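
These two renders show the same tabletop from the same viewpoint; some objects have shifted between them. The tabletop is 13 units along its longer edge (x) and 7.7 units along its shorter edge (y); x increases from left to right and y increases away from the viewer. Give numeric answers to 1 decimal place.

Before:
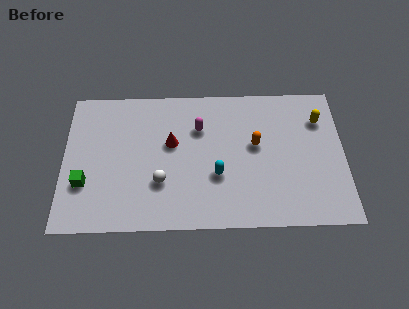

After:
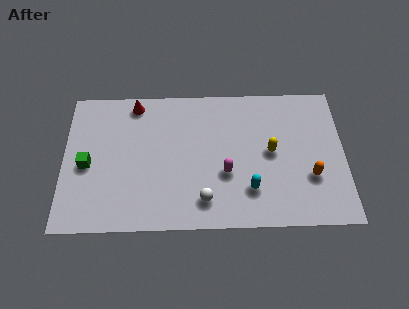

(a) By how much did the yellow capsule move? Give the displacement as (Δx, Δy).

(-2.3, -1.7)

The yellow capsule was at about (11.9, 5.7) and moved to about (9.6, 4.0).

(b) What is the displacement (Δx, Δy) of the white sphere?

(2.0, -1.0)

From the two frames, the white sphere sits at roughly (4.5, 2.5) before and (6.5, 1.5) after.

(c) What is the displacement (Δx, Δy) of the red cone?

(-1.7, 2.2)

From the two frames, the red cone sits at roughly (5.0, 4.6) before and (3.3, 6.8) after.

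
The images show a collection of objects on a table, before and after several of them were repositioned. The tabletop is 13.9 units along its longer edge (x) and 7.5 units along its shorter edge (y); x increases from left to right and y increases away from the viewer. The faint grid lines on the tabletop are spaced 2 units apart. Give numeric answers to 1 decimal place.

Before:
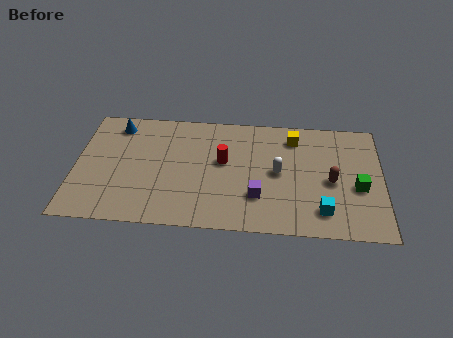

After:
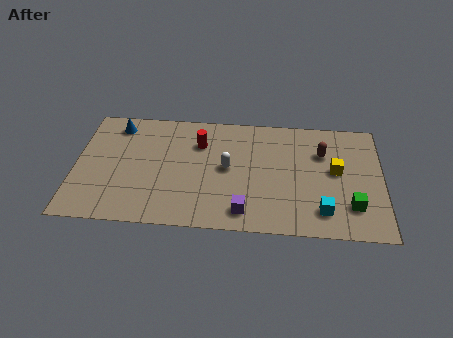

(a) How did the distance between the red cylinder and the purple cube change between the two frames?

+2.1

Before: roughly 2.6 units apart; after: 4.7. That's 2.1 units further apart.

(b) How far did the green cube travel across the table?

1.2

The green cube moved from about (12.8, 3.1) to (12.5, 1.9), a distance of √(0.3² + 1.2²) ≈ 1.2.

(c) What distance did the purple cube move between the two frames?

1.2

The purple cube was near (8.3, 2.2) before and (7.7, 1.2) after, so it travelled √(0.6² + 1.0²) ≈ 1.2 units.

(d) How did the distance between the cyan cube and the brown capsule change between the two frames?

+1.8

The distance was about 1.9 in the first image and 3.7 in the second, so they moved 1.8 units further apart.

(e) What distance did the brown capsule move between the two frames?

1.8

From (11.6, 3.4) to (11.2, 5.2), the brown capsule covered √(0.4² + 1.8²) ≈ 1.8 units.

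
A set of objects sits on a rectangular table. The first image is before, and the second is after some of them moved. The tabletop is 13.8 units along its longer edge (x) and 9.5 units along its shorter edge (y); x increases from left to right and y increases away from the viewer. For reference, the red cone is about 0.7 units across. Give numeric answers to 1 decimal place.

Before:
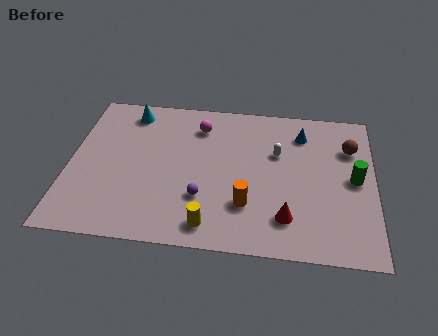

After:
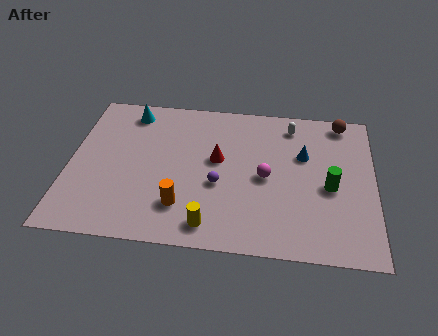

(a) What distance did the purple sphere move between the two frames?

1.1

From (6.1, 2.9) to (6.8, 3.8), the purple sphere covered √(0.7² + 0.9²) ≈ 1.1 units.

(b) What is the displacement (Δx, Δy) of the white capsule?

(0.6, 1.9)

The white capsule was at about (9.4, 6.1) and moved to about (10.0, 8.0).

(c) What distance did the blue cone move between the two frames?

1.4

From (10.5, 7.5) to (10.6, 6.1), the blue cone covered √(0.1² + 1.4²) ≈ 1.4 units.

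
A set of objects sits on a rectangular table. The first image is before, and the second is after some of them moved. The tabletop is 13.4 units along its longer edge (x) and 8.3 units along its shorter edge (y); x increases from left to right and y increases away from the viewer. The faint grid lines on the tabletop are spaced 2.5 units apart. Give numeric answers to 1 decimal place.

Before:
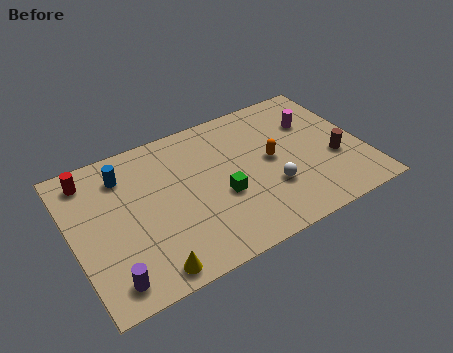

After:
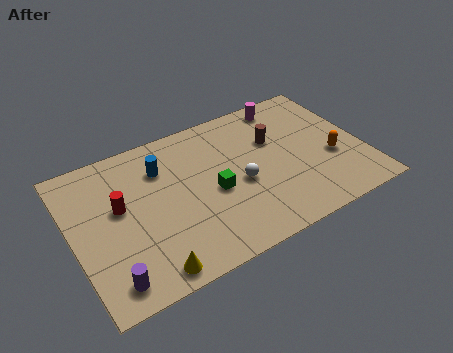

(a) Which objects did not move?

the purple cylinder and the yellow cone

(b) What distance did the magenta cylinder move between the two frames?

1.9

The magenta cylinder moved from about (11.4, 5.7) to (10.4, 7.3), a distance of √(1.0² + 1.6²) ≈ 1.9.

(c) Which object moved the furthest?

the brown cylinder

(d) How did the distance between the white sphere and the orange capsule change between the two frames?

+2.7

Before: roughly 1.6 units apart; after: 4.3. That's 2.7 units further apart.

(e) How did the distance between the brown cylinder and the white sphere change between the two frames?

-0.5

The distance was about 3.1 in the first image and 2.6 in the second, so they moved 0.5 units closer together.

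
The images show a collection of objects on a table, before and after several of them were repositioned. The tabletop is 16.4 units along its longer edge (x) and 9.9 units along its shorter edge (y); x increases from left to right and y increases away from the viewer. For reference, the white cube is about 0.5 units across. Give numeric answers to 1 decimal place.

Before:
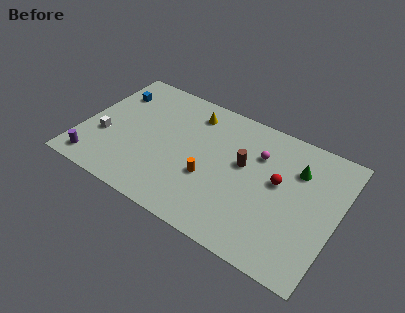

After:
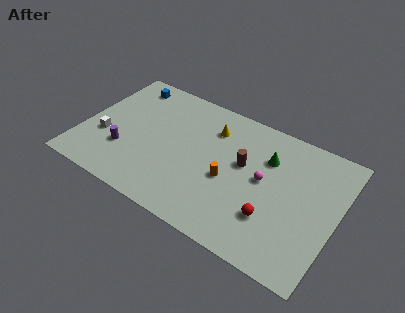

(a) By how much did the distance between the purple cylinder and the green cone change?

-4.0

They were about 13.6 units apart before and 9.6 after — 4.0 units closer together.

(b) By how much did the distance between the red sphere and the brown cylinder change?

+1.4

Before: roughly 2.3 units apart; after: 3.7. That's 1.4 units further apart.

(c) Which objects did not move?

the white cube and the brown cylinder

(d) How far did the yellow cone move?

1.5

The yellow cone was near (6.6, 8.1) before and (8.0, 7.5) after, so it travelled √(1.4² + 0.6²) ≈ 1.5 units.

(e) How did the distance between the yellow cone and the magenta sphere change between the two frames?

-0.3

They were about 4.6 units apart before and 4.3 after — 0.3 units closer together.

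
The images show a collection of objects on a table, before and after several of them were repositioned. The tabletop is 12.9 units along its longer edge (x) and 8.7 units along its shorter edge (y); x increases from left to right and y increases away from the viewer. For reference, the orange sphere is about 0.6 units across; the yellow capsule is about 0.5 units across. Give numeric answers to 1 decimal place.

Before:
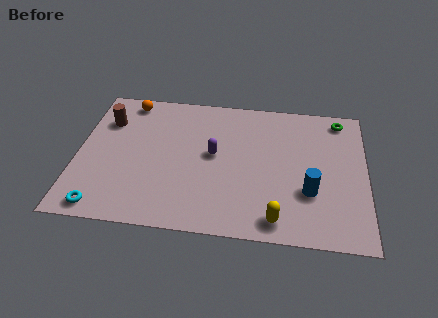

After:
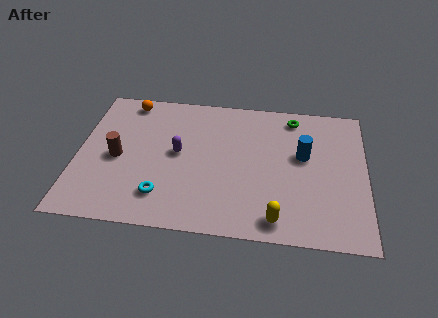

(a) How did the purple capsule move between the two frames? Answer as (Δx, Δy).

(-1.6, -0.1)

The purple capsule started near (6.1, 4.7) and ended near (4.5, 4.6).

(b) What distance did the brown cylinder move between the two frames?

2.4

From (1.2, 6.3) to (1.8, 4.0), the brown cylinder covered √(0.6² + 2.3²) ≈ 2.4 units.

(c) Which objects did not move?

the yellow capsule and the orange sphere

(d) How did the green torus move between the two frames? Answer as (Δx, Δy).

(-2.1, -0.1)

From the two frames, the green torus sits at roughly (11.7, 7.6) before and (9.6, 7.5) after.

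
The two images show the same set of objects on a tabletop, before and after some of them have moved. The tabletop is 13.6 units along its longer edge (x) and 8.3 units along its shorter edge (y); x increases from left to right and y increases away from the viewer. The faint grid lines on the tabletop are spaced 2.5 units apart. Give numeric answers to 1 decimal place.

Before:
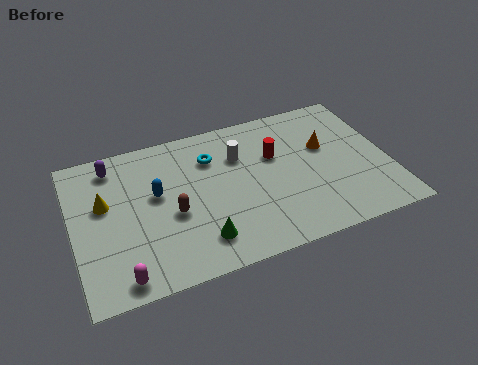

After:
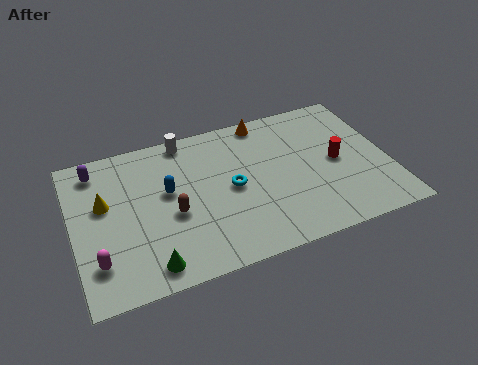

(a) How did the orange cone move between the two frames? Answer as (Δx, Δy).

(-2.4, 2.4)

The orange cone started near (11.0, 5.1) and ended near (8.6, 7.5).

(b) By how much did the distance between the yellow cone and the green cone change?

-0.8

They were about 5.0 units apart before and 4.2 after — 0.8 units closer together.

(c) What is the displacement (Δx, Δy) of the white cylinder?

(-2.2, 1.7)

From the two frames, the white cylinder sits at roughly (7.3, 5.8) before and (5.1, 7.5) after.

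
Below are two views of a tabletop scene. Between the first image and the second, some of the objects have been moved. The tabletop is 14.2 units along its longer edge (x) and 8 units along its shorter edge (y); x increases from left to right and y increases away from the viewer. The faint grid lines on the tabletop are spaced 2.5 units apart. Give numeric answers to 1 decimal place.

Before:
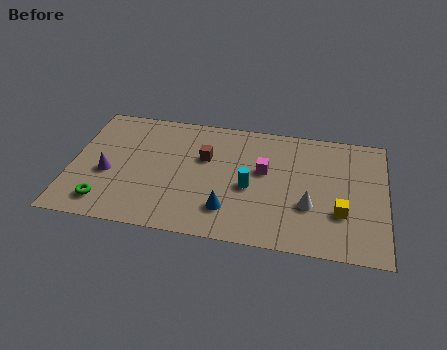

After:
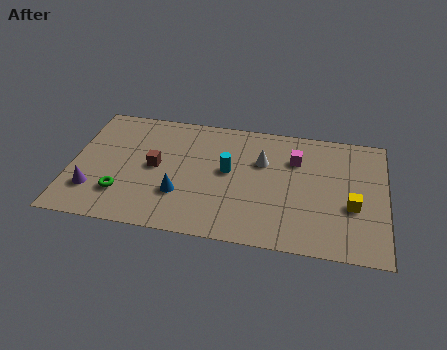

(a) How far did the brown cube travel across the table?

2.4

The brown cube moved from about (6.0, 5.1) to (3.8, 4.1), a distance of √(2.2² + 1.0²) ≈ 2.4.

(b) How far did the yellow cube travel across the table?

0.7

The yellow cube moved from about (12.2, 2.6) to (12.7, 3.1), a distance of √(0.5² + 0.5²) ≈ 0.7.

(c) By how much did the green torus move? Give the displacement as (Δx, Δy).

(0.7, 0.7)

The green torus started near (1.7, 1.4) and ended near (2.4, 2.1).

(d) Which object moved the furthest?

the white cone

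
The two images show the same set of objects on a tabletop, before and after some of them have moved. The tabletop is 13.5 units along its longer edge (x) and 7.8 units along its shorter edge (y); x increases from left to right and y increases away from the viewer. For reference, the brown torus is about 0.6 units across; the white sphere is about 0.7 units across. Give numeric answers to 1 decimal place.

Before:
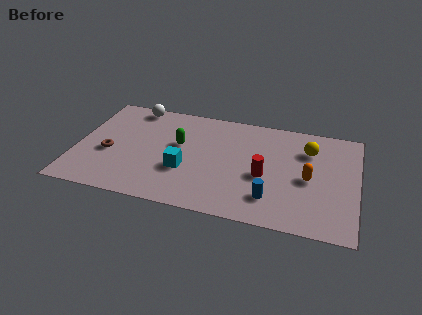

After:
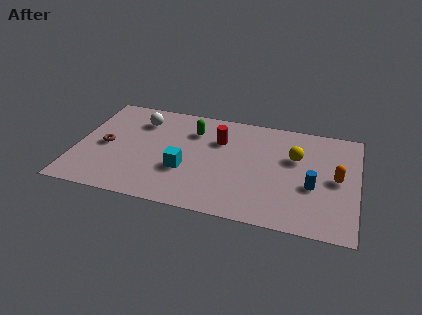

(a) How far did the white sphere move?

1.1

From (2.5, 7.0) to (2.9, 6.0), the white sphere covered √(0.4² + 1.0²) ≈ 1.1 units.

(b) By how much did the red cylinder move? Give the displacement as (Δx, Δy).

(-2.3, 2.1)

From the two frames, the red cylinder sits at roughly (9.1, 3.3) before and (6.8, 5.4) after.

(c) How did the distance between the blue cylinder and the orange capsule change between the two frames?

-1.1

They were about 2.5 units apart before and 1.4 after — 1.1 units closer together.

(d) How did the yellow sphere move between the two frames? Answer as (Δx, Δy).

(-0.6, -0.7)

From the two frames, the yellow sphere sits at roughly (11.1, 5.7) before and (10.5, 5.0) after.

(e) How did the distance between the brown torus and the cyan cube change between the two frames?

+0.3

They were about 3.7 units apart before and 4.0 after — 0.3 units further apart.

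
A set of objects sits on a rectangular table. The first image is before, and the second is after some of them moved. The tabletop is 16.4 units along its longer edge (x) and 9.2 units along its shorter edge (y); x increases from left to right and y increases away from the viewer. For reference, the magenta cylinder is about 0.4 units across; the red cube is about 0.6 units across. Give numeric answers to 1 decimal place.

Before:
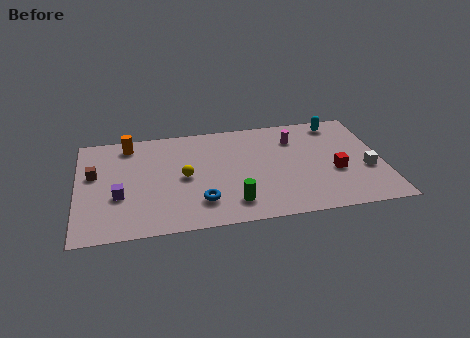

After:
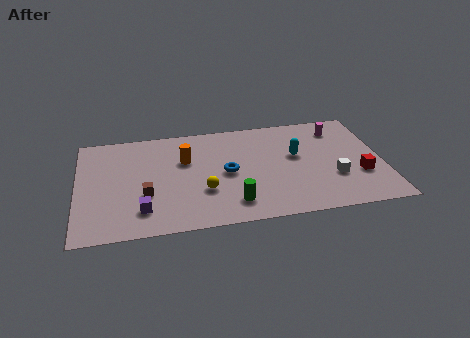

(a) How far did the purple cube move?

1.8

From (2.2, 3.4) to (3.4, 2.0), the purple cube covered √(1.2² + 1.4²) ≈ 1.8 units.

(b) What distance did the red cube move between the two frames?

1.4

From (13.8, 3.6) to (15.1, 3.1), the red cube covered √(1.3² + 0.5²) ≈ 1.4 units.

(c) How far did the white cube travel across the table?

1.8

From (15.5, 3.5) to (13.7, 3.1), the white cube covered √(1.8² + 0.4²) ≈ 1.8 units.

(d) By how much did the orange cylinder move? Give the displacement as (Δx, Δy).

(3.0, -1.9)

The orange cylinder started near (2.8, 7.9) and ended near (5.8, 6.0).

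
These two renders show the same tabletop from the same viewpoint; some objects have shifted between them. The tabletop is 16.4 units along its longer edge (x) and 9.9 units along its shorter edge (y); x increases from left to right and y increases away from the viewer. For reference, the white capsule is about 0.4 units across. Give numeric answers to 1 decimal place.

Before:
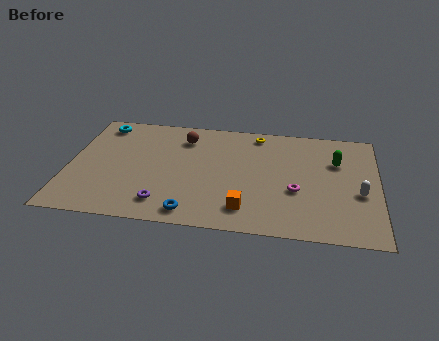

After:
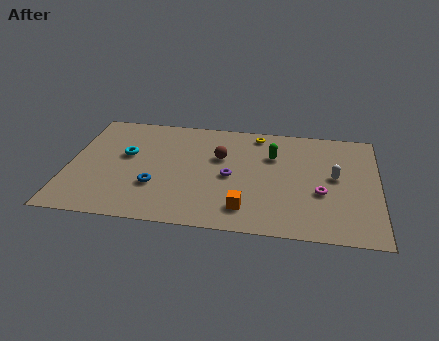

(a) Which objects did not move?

the orange cube and the yellow torus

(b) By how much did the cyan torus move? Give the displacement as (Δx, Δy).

(1.5, -2.7)

The cyan torus started near (1.5, 8.5) and ended near (3.0, 5.8).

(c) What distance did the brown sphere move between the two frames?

2.5

The brown sphere moved from about (6.0, 7.8) to (8.0, 6.3), a distance of √(2.0² + 1.5²) ≈ 2.5.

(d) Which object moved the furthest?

the purple torus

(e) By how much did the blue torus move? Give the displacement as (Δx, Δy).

(-2.0, 2.0)

The blue torus started near (6.7, 1.2) and ended near (4.7, 3.2).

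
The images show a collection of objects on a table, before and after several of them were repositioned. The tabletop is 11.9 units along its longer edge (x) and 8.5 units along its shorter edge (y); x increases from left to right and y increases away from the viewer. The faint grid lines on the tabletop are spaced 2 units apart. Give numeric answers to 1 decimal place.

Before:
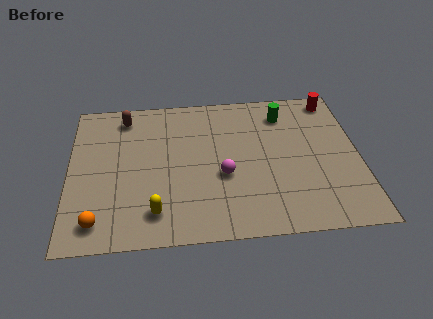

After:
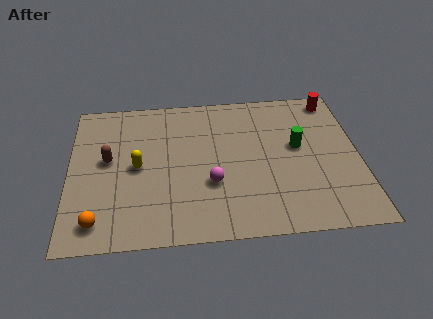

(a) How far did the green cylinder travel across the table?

2.1

From (8.9, 6.8) to (9.4, 4.8), the green cylinder covered √(0.5² + 2.0²) ≈ 2.1 units.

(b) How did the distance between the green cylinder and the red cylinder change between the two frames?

+0.9

They were about 2.2 units apart before and 3.1 after — 0.9 units further apart.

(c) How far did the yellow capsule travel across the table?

2.7

The yellow capsule moved from about (3.5, 1.6) to (2.8, 4.2), a distance of √(0.7² + 2.6²) ≈ 2.7.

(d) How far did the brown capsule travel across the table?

2.6

The brown capsule moved from about (2.3, 7.2) to (1.6, 4.7), a distance of √(0.7² + 2.5²) ≈ 2.6.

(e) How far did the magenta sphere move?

0.6

The magenta sphere was near (6.3, 3.4) before and (5.8, 3.0) after, so it travelled √(0.5² + 0.4²) ≈ 0.6 units.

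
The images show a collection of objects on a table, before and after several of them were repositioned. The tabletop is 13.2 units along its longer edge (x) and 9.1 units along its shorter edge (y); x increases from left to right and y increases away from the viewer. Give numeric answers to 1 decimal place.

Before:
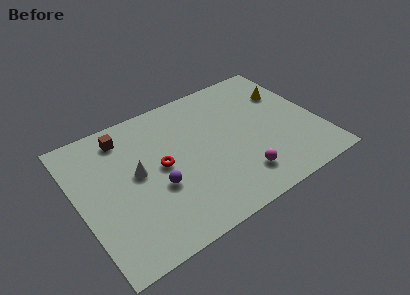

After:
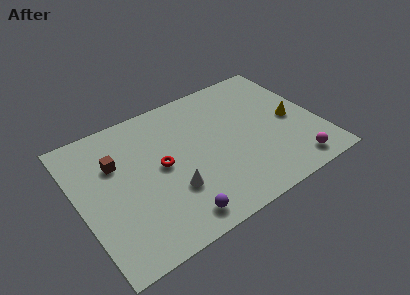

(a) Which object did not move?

the red torus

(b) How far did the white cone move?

2.6

The white cone moved from about (3.2, 4.9) to (4.8, 2.9), a distance of √(1.6² + 2.0²) ≈ 2.6.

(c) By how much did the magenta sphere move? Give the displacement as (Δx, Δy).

(2.9, -0.7)

The magenta sphere was at about (8.4, 1.9) and moved to about (11.3, 1.2).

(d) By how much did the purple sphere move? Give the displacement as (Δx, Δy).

(0.6, -2.3)

The purple sphere started near (4.1, 3.5) and ended near (4.7, 1.2).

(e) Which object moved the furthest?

the magenta sphere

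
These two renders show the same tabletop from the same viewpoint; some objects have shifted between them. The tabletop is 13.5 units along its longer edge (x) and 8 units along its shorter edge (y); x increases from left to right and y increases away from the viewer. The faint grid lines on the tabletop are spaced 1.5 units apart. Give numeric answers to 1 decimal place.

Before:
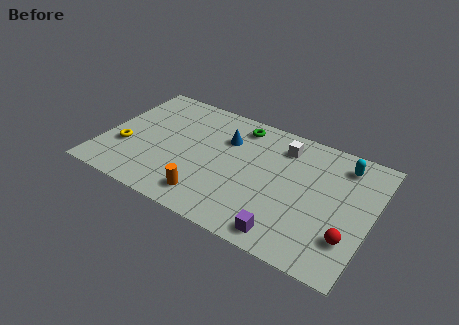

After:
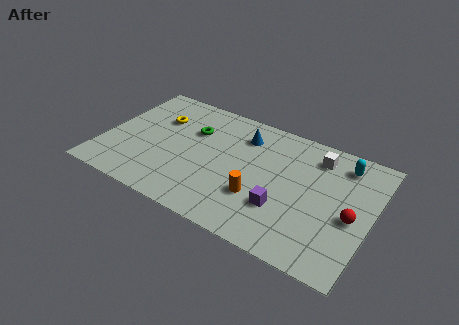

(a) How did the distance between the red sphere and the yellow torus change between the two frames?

-1.1

They were about 11.4 units apart before and 10.3 after — 1.1 units closer together.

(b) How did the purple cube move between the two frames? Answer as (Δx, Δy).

(-0.4, 1.5)

The purple cube was at about (9.7, 1.0) and moved to about (9.3, 2.5).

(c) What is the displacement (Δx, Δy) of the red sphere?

(0.0, 1.3)

From the two frames, the red sphere sits at roughly (12.6, 2.2) before and (12.6, 3.5) after.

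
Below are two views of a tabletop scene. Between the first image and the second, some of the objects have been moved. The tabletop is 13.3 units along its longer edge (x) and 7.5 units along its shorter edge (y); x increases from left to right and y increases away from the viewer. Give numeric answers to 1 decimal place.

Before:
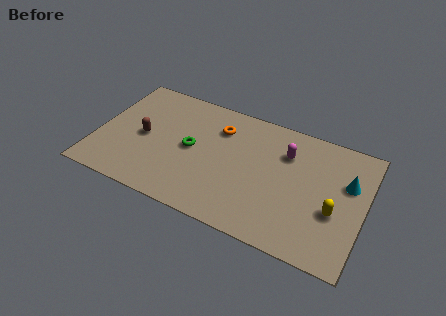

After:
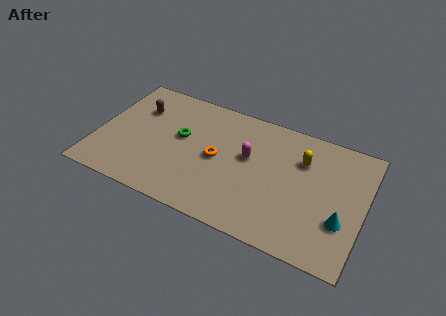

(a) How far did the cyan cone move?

2.3

The cyan cone was near (12.4, 4.8) before and (12.3, 2.5) after, so it travelled √(0.1² + 2.3²) ≈ 2.3 units.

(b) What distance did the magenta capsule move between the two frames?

2.1

The magenta capsule moved from about (9.3, 5.4) to (7.5, 4.4), a distance of √(1.8² + 1.0²) ≈ 2.1.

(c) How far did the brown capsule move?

1.8

The brown capsule was near (2.3, 3.6) before and (1.8, 5.3) after, so it travelled √(0.5² + 1.7²) ≈ 1.8 units.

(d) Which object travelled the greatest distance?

the yellow capsule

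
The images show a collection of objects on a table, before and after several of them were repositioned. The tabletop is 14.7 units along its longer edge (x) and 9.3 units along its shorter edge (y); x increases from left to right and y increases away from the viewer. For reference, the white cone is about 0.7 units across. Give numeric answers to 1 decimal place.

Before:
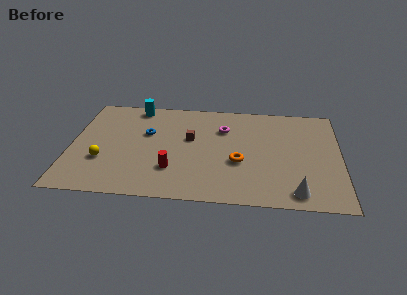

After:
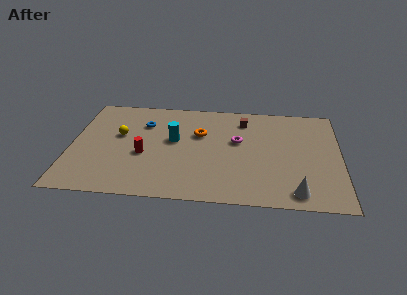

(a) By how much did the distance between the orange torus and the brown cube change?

-0.5

The distance was about 3.3 in the first image and 2.8 in the second, so they moved 0.5 units closer together.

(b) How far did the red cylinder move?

2.0

The red cylinder was near (5.6, 2.6) before and (4.0, 3.8) after, so it travelled √(1.6² + 1.2²) ≈ 2.0 units.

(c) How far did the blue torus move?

0.9

From (4.1, 5.8) to (3.9, 6.7), the blue torus covered √(0.2² + 0.9²) ≈ 0.9 units.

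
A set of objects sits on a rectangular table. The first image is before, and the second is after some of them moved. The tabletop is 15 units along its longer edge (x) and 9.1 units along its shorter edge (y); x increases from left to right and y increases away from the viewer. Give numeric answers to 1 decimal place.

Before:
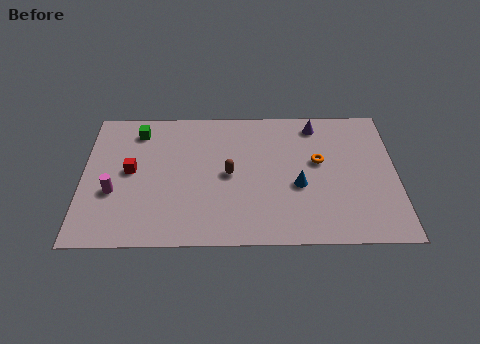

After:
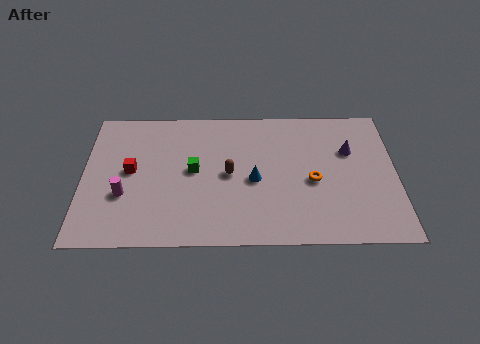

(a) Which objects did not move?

the red cube and the brown capsule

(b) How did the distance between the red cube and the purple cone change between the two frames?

+1.2

Before: roughly 9.4 units apart; after: 10.6. That's 1.2 units further apart.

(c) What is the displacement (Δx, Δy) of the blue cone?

(-2.1, 0.4)

From the two frames, the blue cone sits at roughly (10.3, 3.7) before and (8.2, 4.1) after.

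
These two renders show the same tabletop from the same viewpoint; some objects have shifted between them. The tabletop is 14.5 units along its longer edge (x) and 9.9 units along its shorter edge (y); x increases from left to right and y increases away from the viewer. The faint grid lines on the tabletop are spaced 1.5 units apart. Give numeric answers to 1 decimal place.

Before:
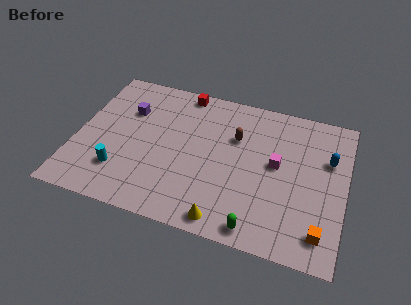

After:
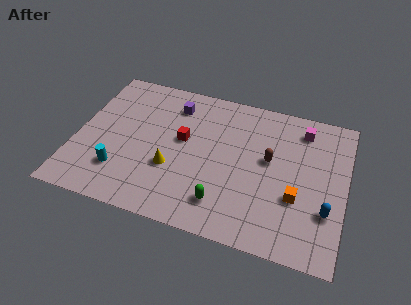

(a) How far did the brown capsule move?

2.1

The brown capsule was near (8.5, 6.6) before and (10.4, 5.6) after, so it travelled √(1.9² + 1.0²) ≈ 2.1 units.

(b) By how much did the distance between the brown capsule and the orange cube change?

-4.3

The distance was about 6.9 in the first image and 2.6 in the second, so they moved 4.3 units closer together.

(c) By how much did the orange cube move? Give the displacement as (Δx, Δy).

(-1.4, 1.8)

The orange cube was at about (13.4, 1.7) and moved to about (12.0, 3.5).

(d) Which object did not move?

the cyan cylinder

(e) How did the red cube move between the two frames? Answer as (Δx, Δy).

(0.3, -3.4)

The red cube started near (5.4, 9.0) and ended near (5.7, 5.6).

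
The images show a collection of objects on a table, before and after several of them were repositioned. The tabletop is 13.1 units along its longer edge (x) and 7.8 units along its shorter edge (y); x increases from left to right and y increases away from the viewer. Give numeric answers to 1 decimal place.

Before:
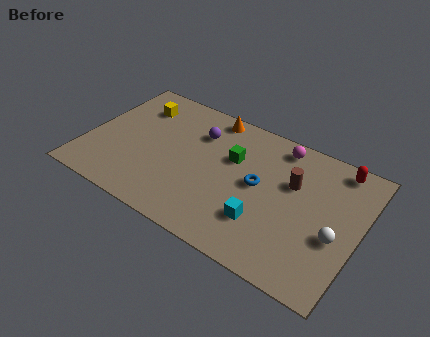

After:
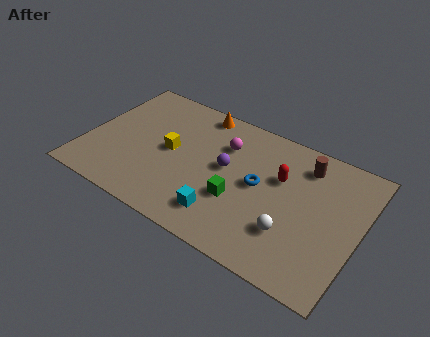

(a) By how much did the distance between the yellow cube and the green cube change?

-1.3

The distance was about 5.0 in the first image and 3.7 in the second, so they moved 1.3 units closer together.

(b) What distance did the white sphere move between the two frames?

2.2

From (12.1, 3.1) to (10.1, 2.3), the white sphere covered √(2.0² + 0.8²) ≈ 2.2 units.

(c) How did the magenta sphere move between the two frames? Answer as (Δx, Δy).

(-2.5, -1.2)

The magenta sphere was at about (8.9, 6.8) and moved to about (6.4, 5.6).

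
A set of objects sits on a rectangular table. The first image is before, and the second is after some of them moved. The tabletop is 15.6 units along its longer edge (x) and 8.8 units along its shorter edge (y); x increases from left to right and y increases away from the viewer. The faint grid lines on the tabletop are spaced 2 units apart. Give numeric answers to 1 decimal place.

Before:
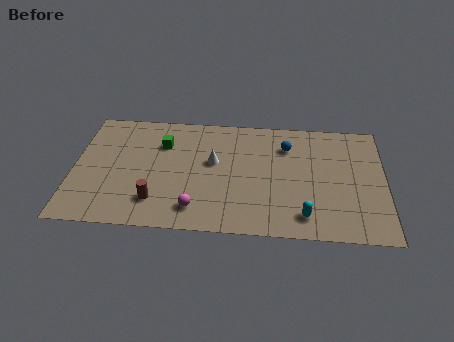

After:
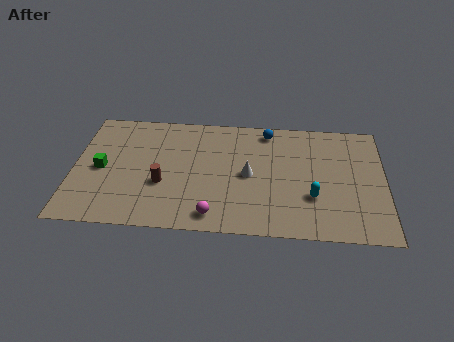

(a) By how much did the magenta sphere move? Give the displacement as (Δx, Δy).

(0.9, -0.4)

The magenta sphere was at about (6.2, 1.6) and moved to about (7.1, 1.2).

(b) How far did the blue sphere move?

1.5

From (10.7, 6.6) to (9.7, 7.7), the blue sphere covered √(1.0² + 1.1²) ≈ 1.5 units.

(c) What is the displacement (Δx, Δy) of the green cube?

(-3.0, -2.1)

The green cube was at about (4.4, 6.3) and moved to about (1.4, 4.2).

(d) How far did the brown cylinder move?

1.3

The brown cylinder moved from about (4.2, 2.0) to (4.5, 3.3), a distance of √(0.3² + 1.3²) ≈ 1.3.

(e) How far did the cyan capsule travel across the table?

1.5

The cyan capsule was near (11.6, 1.5) before and (12.0, 2.9) after, so it travelled √(0.4² + 1.4²) ≈ 1.5 units.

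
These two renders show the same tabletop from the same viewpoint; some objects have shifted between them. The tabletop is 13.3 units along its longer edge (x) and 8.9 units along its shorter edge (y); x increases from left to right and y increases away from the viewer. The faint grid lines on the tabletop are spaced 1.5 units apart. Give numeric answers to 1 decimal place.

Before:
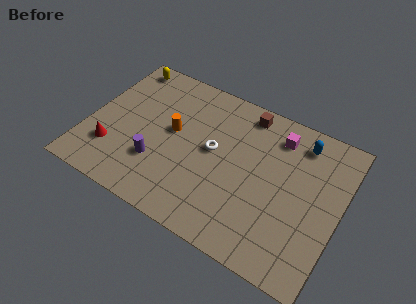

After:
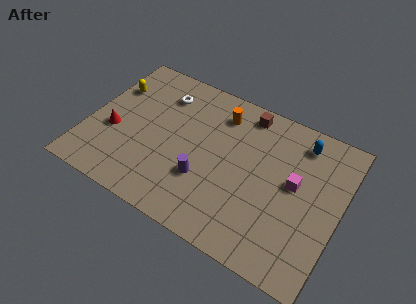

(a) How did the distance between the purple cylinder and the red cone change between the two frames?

+2.6

They were about 2.4 units apart before and 5.0 after — 2.6 units further apart.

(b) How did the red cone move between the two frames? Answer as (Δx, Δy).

(-0.1, 1.1)

The red cone was at about (1.5, 2.4) and moved to about (1.4, 3.5).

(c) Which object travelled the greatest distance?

the white torus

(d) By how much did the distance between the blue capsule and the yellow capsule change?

+0.4

Before: roughly 9.7 units apart; after: 10.1. That's 0.4 units further apart.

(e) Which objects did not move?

the blue capsule and the brown cube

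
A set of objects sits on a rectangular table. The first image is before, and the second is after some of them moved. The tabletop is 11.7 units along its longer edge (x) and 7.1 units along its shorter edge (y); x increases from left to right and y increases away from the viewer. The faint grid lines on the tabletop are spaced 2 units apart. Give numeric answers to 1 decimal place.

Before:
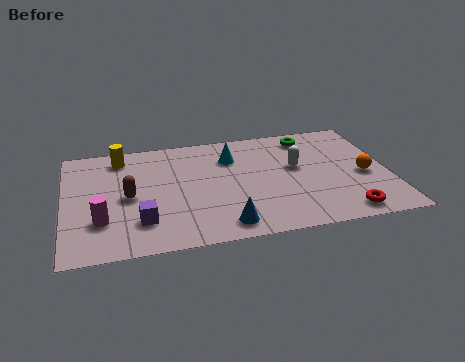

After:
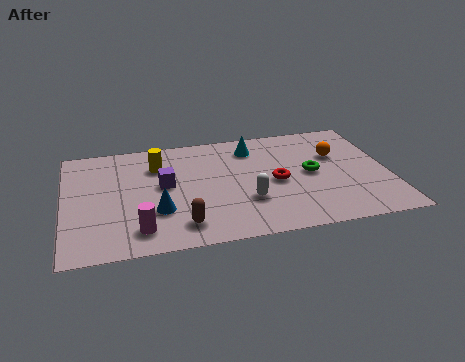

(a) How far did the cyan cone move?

0.9

The cyan cone was near (6.1, 5.2) before and (6.9, 5.7) after, so it travelled √(0.8² + 0.5²) ≈ 0.9 units.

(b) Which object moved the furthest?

the red torus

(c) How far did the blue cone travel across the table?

2.6

The blue cone was near (5.6, 1.0) before and (3.3, 2.3) after, so it travelled √(2.3² + 1.3²) ≈ 2.6 units.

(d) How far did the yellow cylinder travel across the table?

1.5

From (2.1, 6.0) to (3.4, 5.2), the yellow cylinder covered √(1.3² + 0.8²) ≈ 1.5 units.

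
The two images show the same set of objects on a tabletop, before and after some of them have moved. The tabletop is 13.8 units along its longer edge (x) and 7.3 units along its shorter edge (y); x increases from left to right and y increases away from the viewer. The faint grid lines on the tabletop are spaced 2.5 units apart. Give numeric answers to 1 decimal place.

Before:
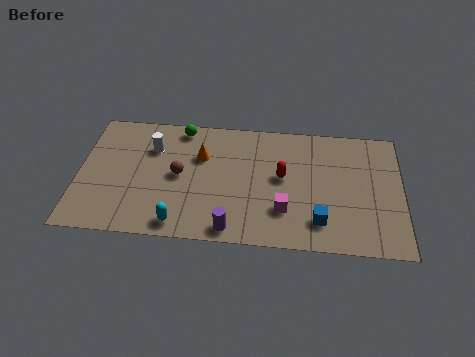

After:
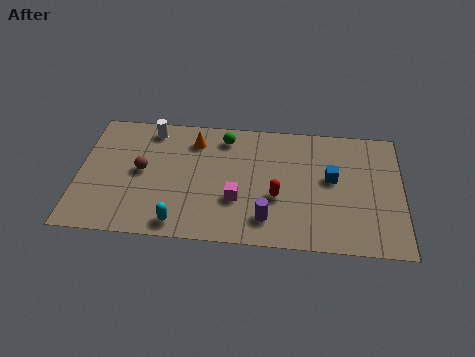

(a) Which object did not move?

the cyan capsule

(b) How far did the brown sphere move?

1.6

The brown sphere was near (4.3, 3.7) before and (2.7, 3.8) after, so it travelled √(1.6² + 0.1²) ≈ 1.6 units.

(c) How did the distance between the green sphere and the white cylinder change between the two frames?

+1.4

Before: roughly 1.8 units apart; after: 3.2. That's 1.4 units further apart.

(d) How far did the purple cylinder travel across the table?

1.7

From (6.6, 0.8) to (8.1, 1.5), the purple cylinder covered √(1.5² + 0.7²) ≈ 1.7 units.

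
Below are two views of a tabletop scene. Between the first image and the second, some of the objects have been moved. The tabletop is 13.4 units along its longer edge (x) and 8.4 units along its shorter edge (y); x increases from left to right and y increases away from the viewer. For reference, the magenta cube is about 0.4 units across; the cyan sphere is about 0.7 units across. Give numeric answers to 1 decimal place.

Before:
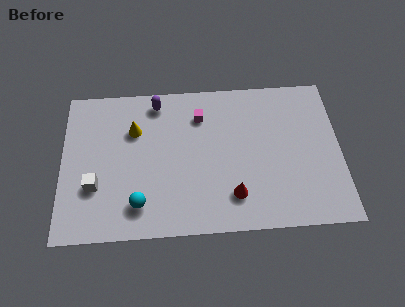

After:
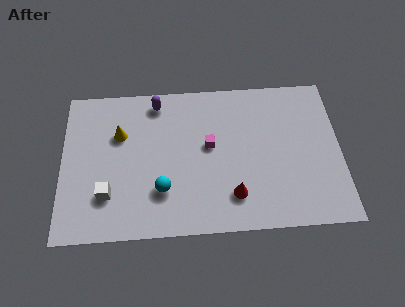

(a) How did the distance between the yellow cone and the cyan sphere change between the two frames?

-0.3

Before: roughly 4.1 units apart; after: 3.8. That's 0.3 units closer together.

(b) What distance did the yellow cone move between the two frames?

0.7

The yellow cone was near (3.5, 5.8) before and (2.8, 5.6) after, so it travelled √(0.7² + 0.2²) ≈ 0.7 units.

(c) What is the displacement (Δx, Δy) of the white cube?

(0.6, -0.5)

From the two frames, the white cube sits at roughly (1.6, 2.8) before and (2.2, 2.3) after.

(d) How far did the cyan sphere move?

1.3

From (3.7, 1.7) to (4.8, 2.4), the cyan sphere covered √(1.1² + 0.7²) ≈ 1.3 units.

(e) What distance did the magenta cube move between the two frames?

1.7

The magenta cube was near (6.7, 6.4) before and (7.1, 4.7) after, so it travelled √(0.4² + 1.7²) ≈ 1.7 units.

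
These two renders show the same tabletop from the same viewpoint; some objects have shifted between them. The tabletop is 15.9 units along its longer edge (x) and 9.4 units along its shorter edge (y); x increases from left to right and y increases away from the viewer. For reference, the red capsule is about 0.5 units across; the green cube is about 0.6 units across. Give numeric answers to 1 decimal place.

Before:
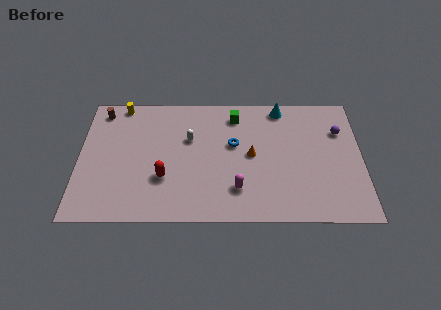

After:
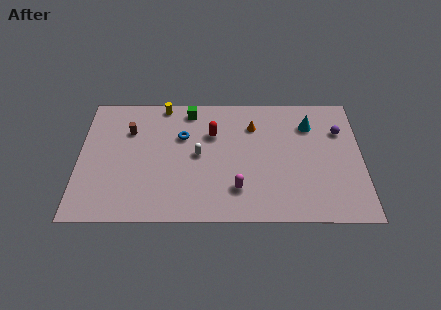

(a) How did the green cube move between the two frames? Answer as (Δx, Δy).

(-2.6, 0.4)

From the two frames, the green cube sits at roughly (8.8, 7.8) before and (6.2, 8.2) after.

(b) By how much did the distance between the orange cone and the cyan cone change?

-0.8

The distance was about 4.0 in the first image and 3.2 in the second, so they moved 0.8 units closer together.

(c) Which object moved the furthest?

the red capsule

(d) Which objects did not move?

the purple sphere and the magenta capsule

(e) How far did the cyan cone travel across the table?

2.1

The cyan cone was near (11.4, 8.4) before and (13.0, 7.1) after, so it travelled √(1.6² + 1.3²) ≈ 2.1 units.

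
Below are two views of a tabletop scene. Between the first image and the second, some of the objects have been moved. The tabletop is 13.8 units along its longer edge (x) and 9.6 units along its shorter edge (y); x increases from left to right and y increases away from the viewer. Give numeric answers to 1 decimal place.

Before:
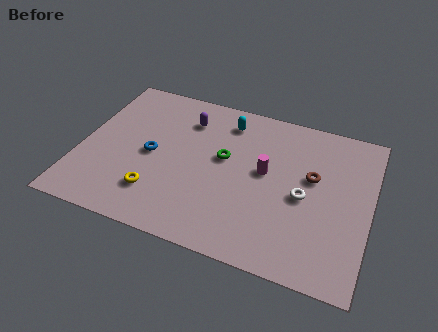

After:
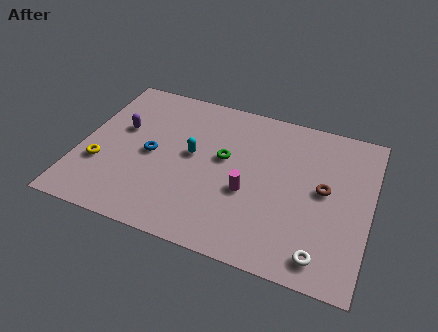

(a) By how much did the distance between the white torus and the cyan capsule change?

+2.3

The distance was about 5.3 in the first image and 7.6 in the second, so they moved 2.3 units further apart.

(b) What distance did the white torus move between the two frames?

3.3

The white torus moved from about (10.7, 4.4) to (11.8, 1.3), a distance of √(1.1² + 3.1²) ≈ 3.3.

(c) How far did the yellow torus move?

2.9

The yellow torus moved from about (3.9, 2.3) to (1.1, 3.2), a distance of √(2.8² + 0.9²) ≈ 2.9.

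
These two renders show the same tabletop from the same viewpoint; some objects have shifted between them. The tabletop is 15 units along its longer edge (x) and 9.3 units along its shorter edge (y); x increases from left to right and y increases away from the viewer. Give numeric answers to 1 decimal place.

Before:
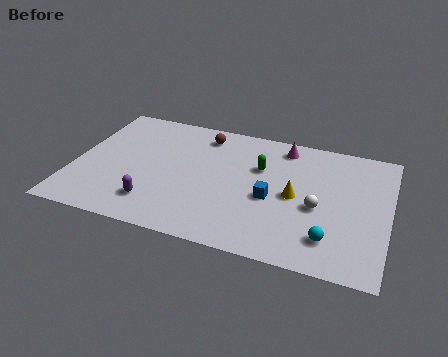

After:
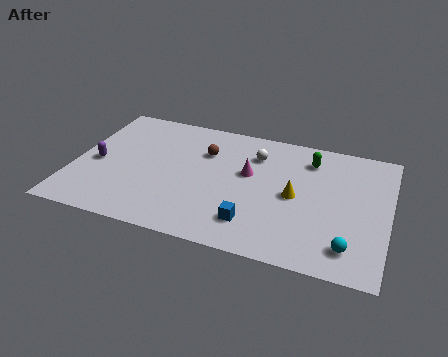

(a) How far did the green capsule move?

2.6

The green capsule moved from about (8.8, 6.1) to (11.1, 7.4), a distance of √(2.3² + 1.3²) ≈ 2.6.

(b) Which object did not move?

the yellow cone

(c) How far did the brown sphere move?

1.3

The brown sphere was near (5.9, 7.8) before and (6.1, 6.5) after, so it travelled √(0.2² + 1.3²) ≈ 1.3 units.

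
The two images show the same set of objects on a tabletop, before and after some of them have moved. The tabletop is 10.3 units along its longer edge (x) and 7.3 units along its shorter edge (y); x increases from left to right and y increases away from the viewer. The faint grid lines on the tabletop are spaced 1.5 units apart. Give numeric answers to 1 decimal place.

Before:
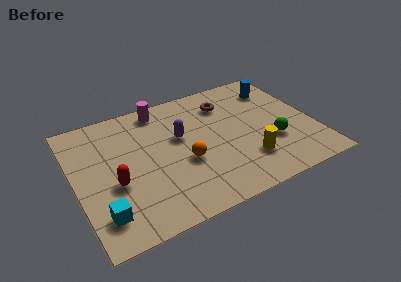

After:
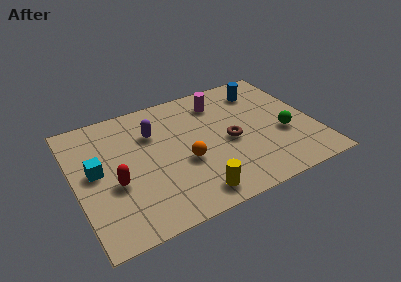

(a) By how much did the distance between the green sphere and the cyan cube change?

+0.5

The distance was about 7.6 in the first image and 8.1 in the second, so they moved 0.5 units further apart.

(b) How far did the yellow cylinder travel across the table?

2.7

The yellow cylinder moved from about (7.2, 1.9) to (4.7, 1.0), a distance of √(2.5² + 0.9²) ≈ 2.7.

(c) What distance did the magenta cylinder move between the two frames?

2.6

From (4.0, 6.4) to (6.5, 5.8), the magenta cylinder covered √(2.5² + 0.6²) ≈ 2.6 units.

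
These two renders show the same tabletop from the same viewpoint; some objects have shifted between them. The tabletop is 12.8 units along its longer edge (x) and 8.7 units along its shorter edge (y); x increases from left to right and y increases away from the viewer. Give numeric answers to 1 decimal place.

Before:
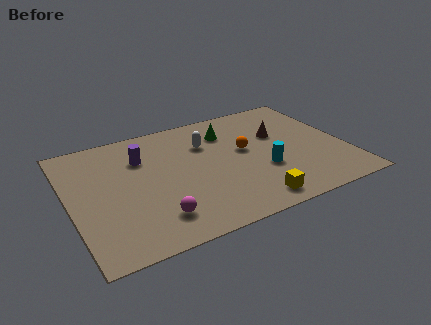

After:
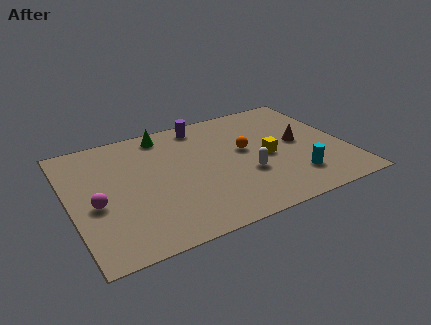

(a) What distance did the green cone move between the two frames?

3.1

From (7.6, 6.6) to (4.7, 7.6), the green cone covered √(2.9² + 1.0²) ≈ 3.1 units.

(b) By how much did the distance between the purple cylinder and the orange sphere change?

-1.7

They were about 4.9 units apart before and 3.2 after — 1.7 units closer together.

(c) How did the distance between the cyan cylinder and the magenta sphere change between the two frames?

+3.8

They were about 5.4 units apart before and 9.2 after — 3.8 units further apart.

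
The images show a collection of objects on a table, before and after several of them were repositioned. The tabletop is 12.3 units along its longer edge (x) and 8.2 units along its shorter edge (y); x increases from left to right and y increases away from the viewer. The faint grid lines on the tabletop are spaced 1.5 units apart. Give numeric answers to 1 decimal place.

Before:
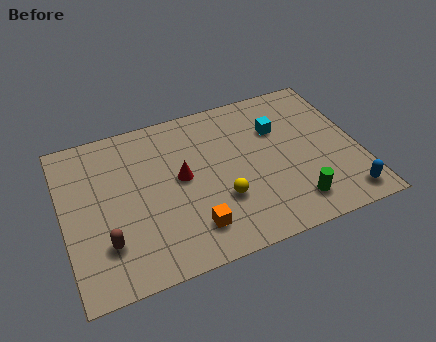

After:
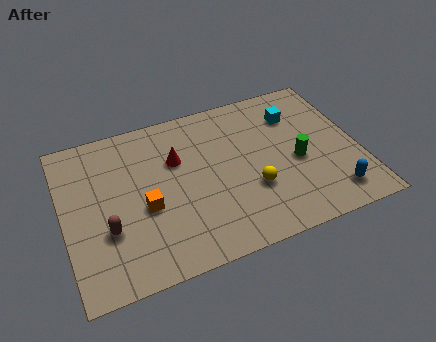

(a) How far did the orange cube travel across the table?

2.5

The orange cube was near (5.1, 1.7) before and (3.3, 3.4) after, so it travelled √(1.8² + 1.7²) ≈ 2.5 units.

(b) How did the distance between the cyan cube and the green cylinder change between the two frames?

-1.6

They were about 4.1 units apart before and 2.5 after — 1.6 units closer together.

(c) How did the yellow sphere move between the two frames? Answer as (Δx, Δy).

(1.3, 0.1)

The yellow sphere started near (6.4, 2.7) and ended near (7.7, 2.8).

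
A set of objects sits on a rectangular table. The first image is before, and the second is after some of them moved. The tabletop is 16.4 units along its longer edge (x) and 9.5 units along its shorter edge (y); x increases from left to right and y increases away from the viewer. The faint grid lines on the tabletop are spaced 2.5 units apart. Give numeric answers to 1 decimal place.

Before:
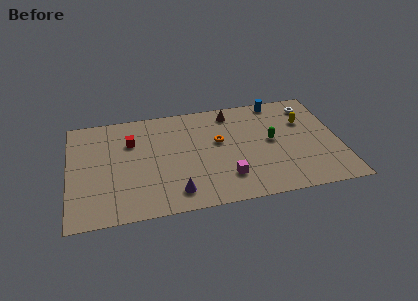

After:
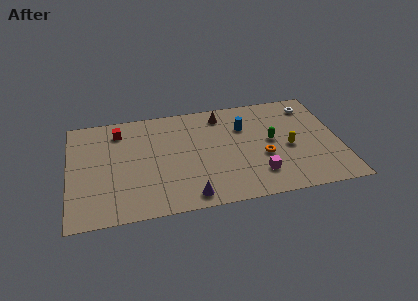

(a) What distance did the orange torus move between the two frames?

3.2

The orange torus was near (9.1, 5.6) before and (11.7, 3.7) after, so it travelled √(2.6² + 1.9²) ≈ 3.2 units.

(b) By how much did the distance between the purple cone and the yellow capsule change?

-2.5

The distance was about 9.4 in the first image and 6.9 in the second, so they moved 2.5 units closer together.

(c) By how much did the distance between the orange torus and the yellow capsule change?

-3.7

They were about 5.4 units apart before and 1.7 after — 3.7 units closer together.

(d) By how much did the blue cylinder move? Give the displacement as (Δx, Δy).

(-2.2, -2.0)

From the two frames, the blue cylinder sits at roughly (12.9, 8.6) before and (10.7, 6.6) after.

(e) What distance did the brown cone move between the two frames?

0.6

From (10.0, 8.1) to (9.4, 8.0), the brown cone covered √(0.6² + 0.1²) ≈ 0.6 units.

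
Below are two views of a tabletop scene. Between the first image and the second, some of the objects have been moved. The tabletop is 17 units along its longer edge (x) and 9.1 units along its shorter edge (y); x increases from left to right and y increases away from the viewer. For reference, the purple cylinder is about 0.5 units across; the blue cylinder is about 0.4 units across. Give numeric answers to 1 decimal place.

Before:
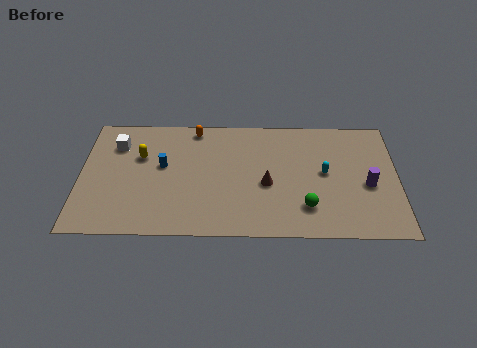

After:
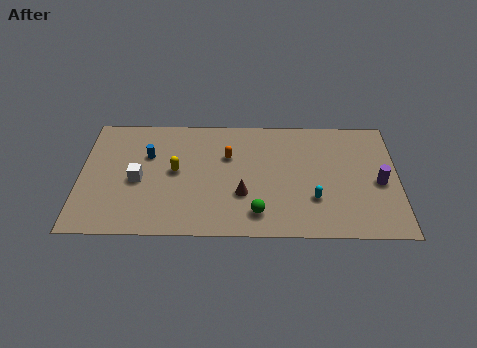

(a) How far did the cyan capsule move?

2.1

The cyan capsule moved from about (13.1, 4.8) to (12.5, 2.8), a distance of √(0.6² + 2.0²) ≈ 2.1.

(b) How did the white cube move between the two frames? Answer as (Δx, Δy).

(1.2, -2.7)

The white cube started near (1.9, 6.8) and ended near (3.1, 4.1).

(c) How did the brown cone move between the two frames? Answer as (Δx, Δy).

(-1.3, -0.8)

The brown cone was at about (10.0, 3.9) and moved to about (8.7, 3.1).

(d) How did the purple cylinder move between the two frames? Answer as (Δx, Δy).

(0.6, 0.2)

The purple cylinder was at about (15.4, 3.9) and moved to about (16.0, 4.1).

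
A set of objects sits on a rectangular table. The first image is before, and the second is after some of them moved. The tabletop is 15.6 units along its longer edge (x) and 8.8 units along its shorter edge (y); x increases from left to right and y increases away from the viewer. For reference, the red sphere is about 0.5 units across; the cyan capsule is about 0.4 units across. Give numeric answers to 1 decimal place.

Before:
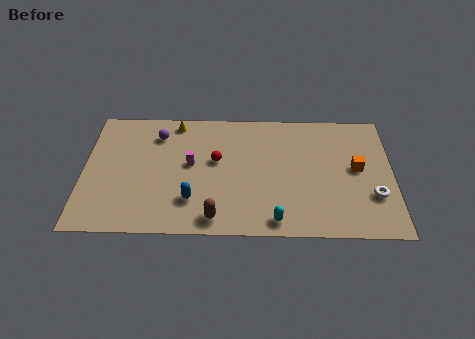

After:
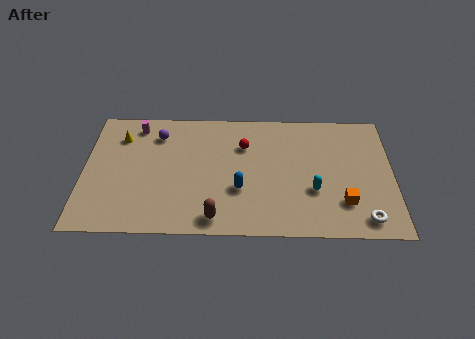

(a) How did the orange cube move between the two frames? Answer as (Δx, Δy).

(-0.7, -2.4)

From the two frames, the orange cube sits at roughly (13.8, 4.7) before and (13.1, 2.3) after.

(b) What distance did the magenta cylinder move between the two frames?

3.9

From (5.4, 4.8) to (2.6, 7.5), the magenta cylinder covered √(2.8² + 2.7²) ≈ 3.9 units.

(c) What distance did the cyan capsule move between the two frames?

2.8

From (9.7, 1.0) to (11.6, 3.1), the cyan capsule covered √(1.9² + 2.1²) ≈ 2.8 units.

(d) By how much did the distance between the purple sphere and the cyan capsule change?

+0.4

The distance was about 8.4 in the first image and 8.8 in the second, so they moved 0.4 units further apart.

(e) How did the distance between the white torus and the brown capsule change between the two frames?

-0.7

The distance was about 8.1 in the first image and 7.4 in the second, so they moved 0.7 units closer together.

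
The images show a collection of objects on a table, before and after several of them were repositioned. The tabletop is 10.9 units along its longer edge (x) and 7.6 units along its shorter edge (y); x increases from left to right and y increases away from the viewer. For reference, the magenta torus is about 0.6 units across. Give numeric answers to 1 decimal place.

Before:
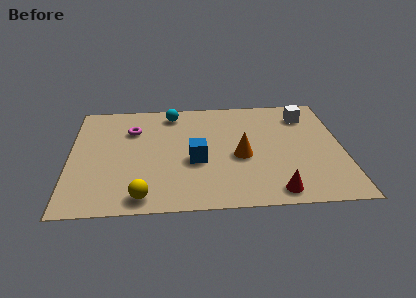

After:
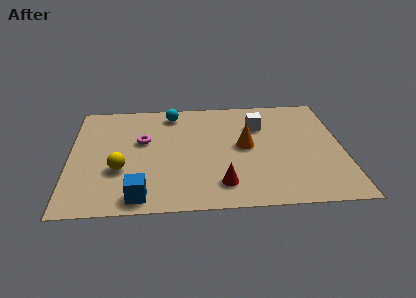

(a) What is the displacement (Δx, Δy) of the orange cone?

(0.2, 0.7)

The orange cone started near (6.8, 3.3) and ended near (7.0, 4.0).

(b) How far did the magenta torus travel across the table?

0.9

The magenta torus moved from about (2.5, 5.4) to (2.9, 4.6), a distance of √(0.4² + 0.8²) ≈ 0.9.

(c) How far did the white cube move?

2.0

From (9.5, 6.0) to (7.6, 5.4), the white cube covered √(1.9² + 0.6²) ≈ 2.0 units.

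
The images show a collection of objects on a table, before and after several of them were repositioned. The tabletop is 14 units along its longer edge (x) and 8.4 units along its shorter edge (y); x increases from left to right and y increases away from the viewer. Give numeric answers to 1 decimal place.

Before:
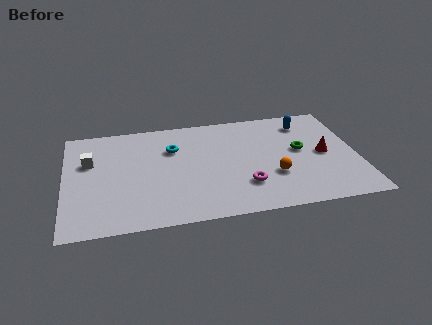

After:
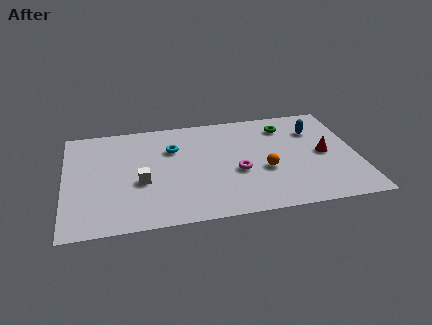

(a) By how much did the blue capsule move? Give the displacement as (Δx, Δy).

(0.4, -0.7)

From the two frames, the blue capsule sits at roughly (11.7, 6.8) before and (12.1, 6.1) after.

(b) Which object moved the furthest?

the white cube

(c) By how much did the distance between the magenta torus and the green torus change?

+0.5

Before: roughly 3.6 units apart; after: 4.1. That's 0.5 units further apart.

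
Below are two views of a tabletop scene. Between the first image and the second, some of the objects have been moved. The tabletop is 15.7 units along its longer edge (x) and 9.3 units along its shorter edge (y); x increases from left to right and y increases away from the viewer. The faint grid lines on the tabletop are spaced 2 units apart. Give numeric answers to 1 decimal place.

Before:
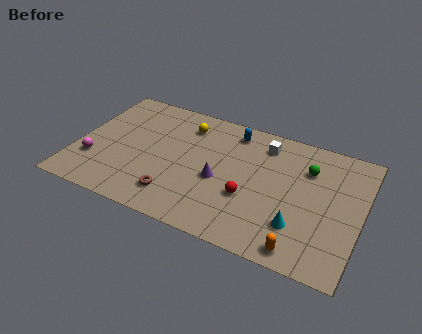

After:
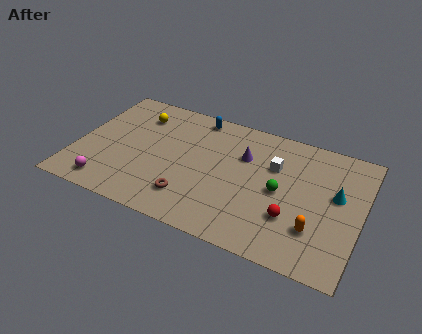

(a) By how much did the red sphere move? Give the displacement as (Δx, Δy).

(2.4, -0.5)

From the two frames, the red sphere sits at roughly (9.7, 3.4) before and (12.1, 2.9) after.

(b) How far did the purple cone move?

2.5

The purple cone was near (8.0, 4.0) before and (9.1, 6.3) after, so it travelled √(1.1² + 2.3²) ≈ 2.5 units.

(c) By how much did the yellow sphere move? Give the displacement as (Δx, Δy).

(-2.7, -0.2)

The yellow sphere was at about (5.7, 7.4) and moved to about (3.0, 7.2).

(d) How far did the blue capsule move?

2.1

From (8.3, 7.9) to (6.2, 8.3), the blue capsule covered √(2.1² + 0.4²) ≈ 2.1 units.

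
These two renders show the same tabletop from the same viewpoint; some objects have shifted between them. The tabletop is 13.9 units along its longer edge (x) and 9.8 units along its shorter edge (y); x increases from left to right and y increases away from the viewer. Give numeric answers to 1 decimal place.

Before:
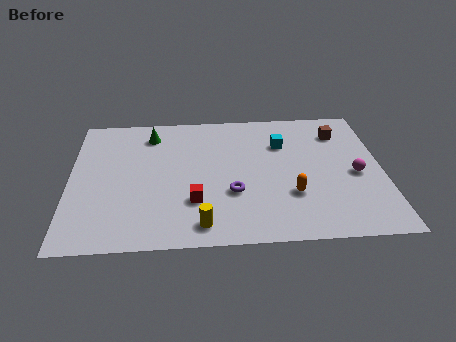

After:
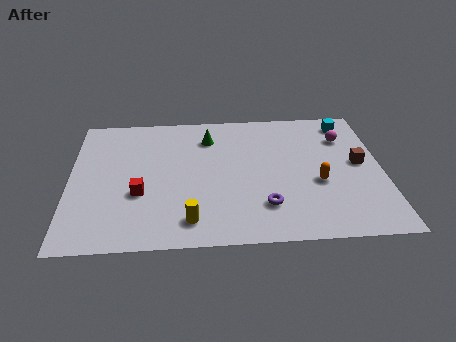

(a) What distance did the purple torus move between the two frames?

1.7

The purple torus moved from about (7.2, 3.4) to (8.6, 2.4), a distance of √(1.4² + 1.0²) ≈ 1.7.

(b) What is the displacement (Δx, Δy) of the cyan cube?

(3.0, 1.5)

From the two frames, the cyan cube sits at roughly (9.5, 6.9) before and (12.5, 8.4) after.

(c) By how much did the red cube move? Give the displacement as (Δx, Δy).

(-2.4, 0.7)

The red cube was at about (5.5, 2.9) and moved to about (3.1, 3.6).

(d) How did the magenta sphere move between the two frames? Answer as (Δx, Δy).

(-0.4, 2.8)

From the two frames, the magenta sphere sits at roughly (12.7, 4.4) before and (12.3, 7.2) after.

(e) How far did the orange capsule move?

1.4

From (9.8, 3.1) to (11.0, 3.9), the orange capsule covered √(1.2² + 0.8²) ≈ 1.4 units.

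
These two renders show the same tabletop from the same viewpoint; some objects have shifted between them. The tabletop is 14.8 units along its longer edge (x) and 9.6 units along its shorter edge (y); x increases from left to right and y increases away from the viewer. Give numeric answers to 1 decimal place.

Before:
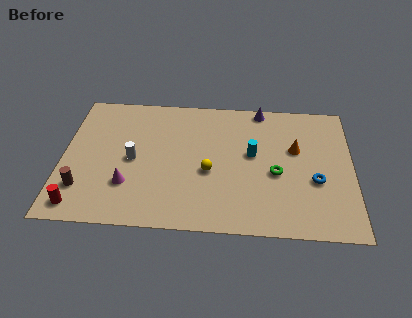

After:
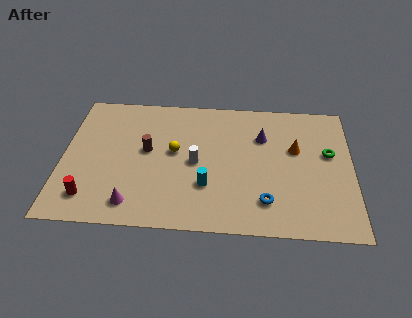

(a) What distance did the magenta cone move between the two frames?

1.3

The magenta cone moved from about (3.4, 2.8) to (3.7, 1.5), a distance of √(0.3² + 1.3²) ≈ 1.3.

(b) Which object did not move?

the orange cone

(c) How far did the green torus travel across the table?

3.1

The green torus moved from about (10.9, 4.1) to (13.6, 5.7), a distance of √(2.7² + 1.6²) ≈ 3.1.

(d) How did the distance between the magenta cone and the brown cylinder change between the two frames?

+1.5

The distance was about 2.3 in the first image and 3.8 in the second, so they moved 1.5 units further apart.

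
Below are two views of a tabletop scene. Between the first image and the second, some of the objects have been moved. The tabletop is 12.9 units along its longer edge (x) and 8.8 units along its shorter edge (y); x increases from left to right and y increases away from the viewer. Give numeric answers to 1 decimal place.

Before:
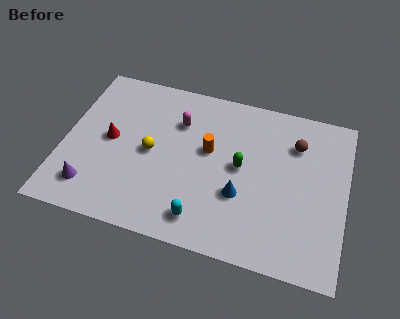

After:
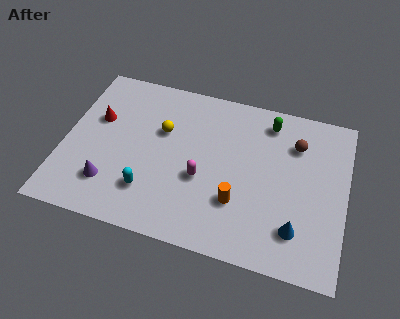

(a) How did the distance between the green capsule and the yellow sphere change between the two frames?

+1.0

Before: roughly 4.1 units apart; after: 5.1. That's 1.0 units further apart.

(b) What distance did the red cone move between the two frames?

1.2

From (2.1, 4.5) to (1.4, 5.5), the red cone covered √(0.7² + 1.0²) ≈ 1.2 units.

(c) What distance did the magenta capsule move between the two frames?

3.1

The magenta capsule moved from about (5.1, 6.3) to (6.4, 3.5), a distance of √(1.3² + 2.8²) ≈ 3.1.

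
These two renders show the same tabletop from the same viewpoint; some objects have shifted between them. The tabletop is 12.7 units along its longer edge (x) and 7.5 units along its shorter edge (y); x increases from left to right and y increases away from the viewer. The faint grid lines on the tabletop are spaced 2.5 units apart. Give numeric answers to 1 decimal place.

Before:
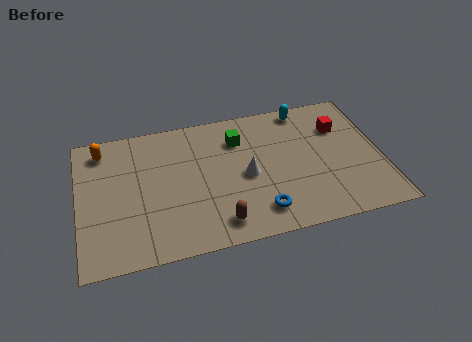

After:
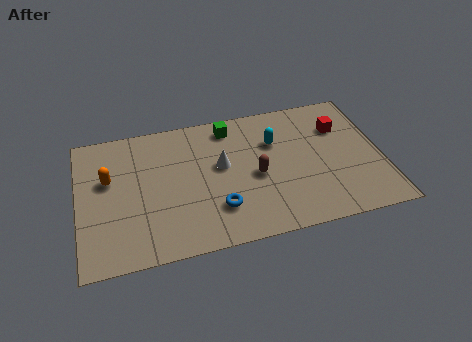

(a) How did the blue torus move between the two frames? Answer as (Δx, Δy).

(-1.7, 0.6)

The blue torus was at about (7.4, 1.4) and moved to about (5.7, 2.0).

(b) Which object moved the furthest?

the brown capsule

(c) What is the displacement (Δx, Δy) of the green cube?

(-0.3, 0.8)

The green cube started near (6.8, 5.6) and ended near (6.5, 6.4).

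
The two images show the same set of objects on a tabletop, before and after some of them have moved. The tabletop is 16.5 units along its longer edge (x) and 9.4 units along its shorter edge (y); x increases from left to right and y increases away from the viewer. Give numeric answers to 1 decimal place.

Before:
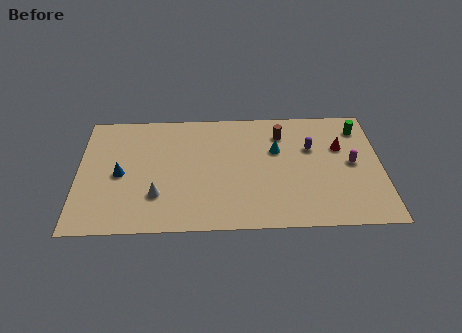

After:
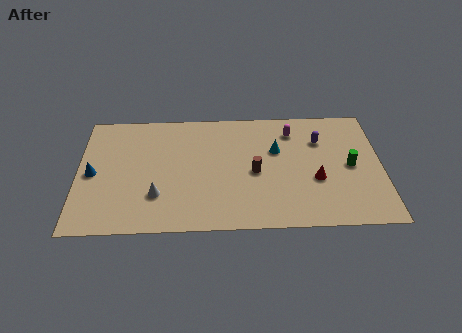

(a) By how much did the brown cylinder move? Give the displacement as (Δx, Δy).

(-1.5, -3.0)

From the two frames, the brown cylinder sits at roughly (11.1, 7.3) before and (9.6, 4.3) after.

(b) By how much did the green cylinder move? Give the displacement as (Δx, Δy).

(-0.6, -3.0)

The green cylinder was at about (15.4, 7.6) and moved to about (14.8, 4.6).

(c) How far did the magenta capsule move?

4.2

From (14.9, 4.8) to (11.7, 7.5), the magenta capsule covered √(3.2² + 2.7²) ≈ 4.2 units.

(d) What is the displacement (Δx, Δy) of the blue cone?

(-1.5, 0.1)

From the two frames, the blue cone sits at roughly (2.3, 4.4) before and (0.8, 4.5) after.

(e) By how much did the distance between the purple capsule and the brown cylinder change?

+2.3

Before: roughly 2.0 units apart; after: 4.3. That's 2.3 units further apart.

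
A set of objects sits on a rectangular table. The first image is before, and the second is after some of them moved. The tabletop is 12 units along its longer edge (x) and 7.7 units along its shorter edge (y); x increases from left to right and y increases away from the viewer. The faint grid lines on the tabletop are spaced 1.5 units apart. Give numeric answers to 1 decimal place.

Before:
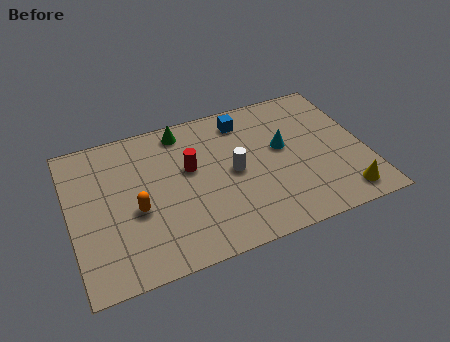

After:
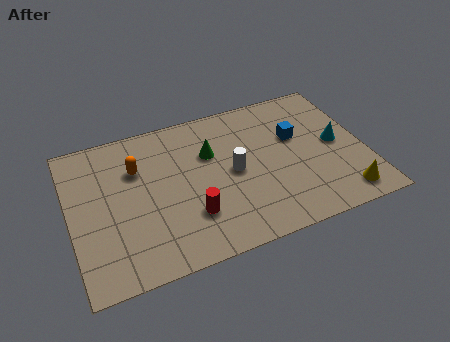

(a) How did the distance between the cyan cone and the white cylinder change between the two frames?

+2.1

The distance was about 2.2 in the first image and 4.3 in the second, so they moved 2.1 units further apart.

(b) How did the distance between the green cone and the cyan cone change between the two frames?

+0.7

They were about 4.5 units apart before and 5.2 after — 0.7 units further apart.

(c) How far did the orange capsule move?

2.1

The orange capsule moved from about (2.6, 3.2) to (2.8, 5.3), a distance of √(0.2² + 2.1²) ≈ 2.1.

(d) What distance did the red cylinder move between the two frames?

2.4

From (4.9, 4.6) to (4.7, 2.2), the red cylinder covered √(0.2² + 2.4²) ≈ 2.4 units.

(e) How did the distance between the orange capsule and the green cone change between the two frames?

-1.1

The distance was about 4.1 in the first image and 3.0 in the second, so they moved 1.1 units closer together.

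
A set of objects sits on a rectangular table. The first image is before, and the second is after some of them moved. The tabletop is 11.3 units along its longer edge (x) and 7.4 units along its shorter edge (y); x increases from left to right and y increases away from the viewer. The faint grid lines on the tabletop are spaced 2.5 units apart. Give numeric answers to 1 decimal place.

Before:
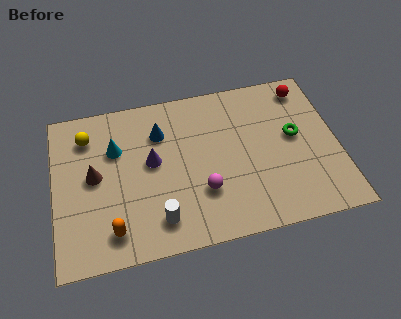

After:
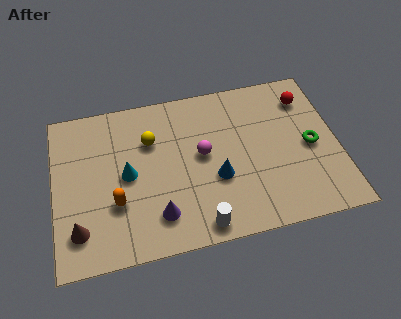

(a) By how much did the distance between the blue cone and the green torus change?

-1.6

They were about 5.5 units apart before and 3.9 after — 1.6 units closer together.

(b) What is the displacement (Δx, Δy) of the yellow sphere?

(2.5, -0.7)

The yellow sphere was at about (1.4, 5.8) and moved to about (3.9, 5.1).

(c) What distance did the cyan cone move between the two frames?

1.4

The cyan cone moved from about (2.5, 5.0) to (2.9, 3.7), a distance of √(0.4² + 1.3²) ≈ 1.4.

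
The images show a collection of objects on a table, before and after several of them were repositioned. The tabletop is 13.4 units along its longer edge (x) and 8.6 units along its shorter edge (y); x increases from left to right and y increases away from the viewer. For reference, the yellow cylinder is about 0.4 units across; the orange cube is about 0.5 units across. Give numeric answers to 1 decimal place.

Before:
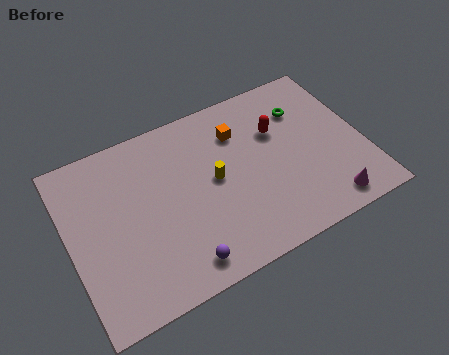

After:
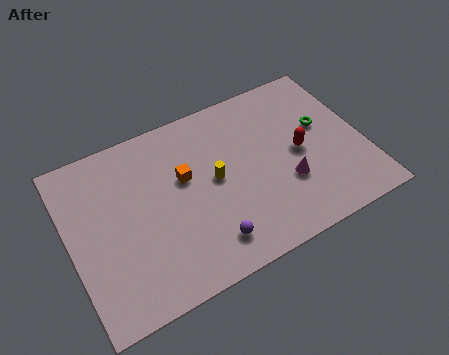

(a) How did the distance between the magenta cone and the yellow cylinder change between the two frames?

-2.3

They were about 5.8 units apart before and 3.5 after — 2.3 units closer together.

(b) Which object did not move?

the yellow cylinder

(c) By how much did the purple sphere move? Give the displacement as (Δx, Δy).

(1.3, 0.4)

From the two frames, the purple sphere sits at roughly (4.6, 1.2) before and (5.9, 1.6) after.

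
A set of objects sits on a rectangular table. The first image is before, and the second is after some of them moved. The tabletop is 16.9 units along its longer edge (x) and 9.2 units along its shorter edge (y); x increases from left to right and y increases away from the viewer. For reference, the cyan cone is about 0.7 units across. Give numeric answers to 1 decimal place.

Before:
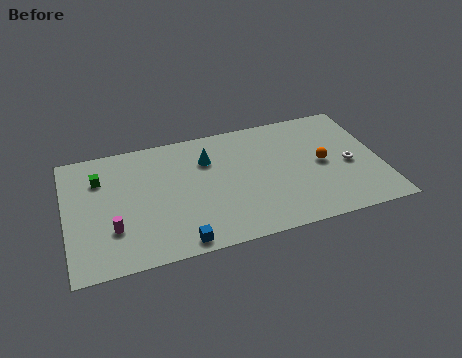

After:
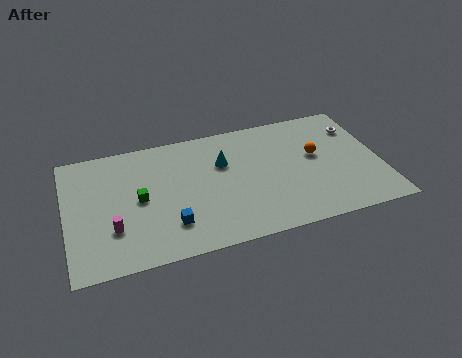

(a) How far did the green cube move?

2.9

The green cube was near (1.9, 6.7) before and (3.9, 4.6) after, so it travelled √(2.0² + 2.1²) ≈ 2.9 units.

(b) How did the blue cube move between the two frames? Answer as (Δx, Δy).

(-0.4, 1.4)

The blue cube was at about (5.8, 0.9) and moved to about (5.4, 2.3).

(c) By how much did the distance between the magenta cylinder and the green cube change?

-1.6

They were about 3.9 units apart before and 2.3 after — 1.6 units closer together.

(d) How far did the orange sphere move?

0.8

The orange sphere was near (13.8, 4.6) before and (13.5, 5.3) after, so it travelled √(0.3² + 0.7²) ≈ 0.8 units.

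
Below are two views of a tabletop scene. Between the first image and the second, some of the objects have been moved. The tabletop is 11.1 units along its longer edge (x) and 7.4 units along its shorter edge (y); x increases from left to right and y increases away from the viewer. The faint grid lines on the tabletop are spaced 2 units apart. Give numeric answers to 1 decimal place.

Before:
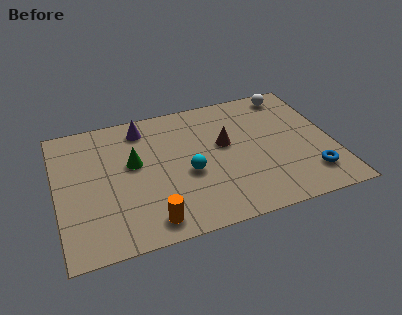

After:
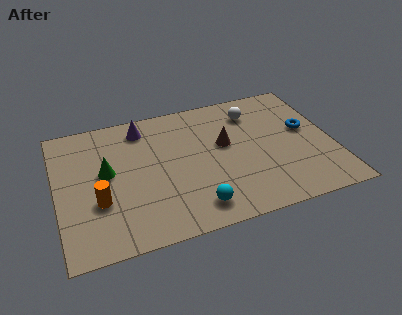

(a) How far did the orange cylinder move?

2.5

The orange cylinder moved from about (3.5, 1.0) to (1.6, 2.6), a distance of √(1.9² + 1.6²) ≈ 2.5.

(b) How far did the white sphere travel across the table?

1.7

The white sphere was near (9.7, 6.5) before and (8.1, 5.8) after, so it travelled √(1.6² + 0.7²) ≈ 1.7 units.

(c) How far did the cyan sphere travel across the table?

1.9

The cyan sphere was near (5.2, 3.1) before and (5.3, 1.2) after, so it travelled √(0.1² + 1.9²) ≈ 1.9 units.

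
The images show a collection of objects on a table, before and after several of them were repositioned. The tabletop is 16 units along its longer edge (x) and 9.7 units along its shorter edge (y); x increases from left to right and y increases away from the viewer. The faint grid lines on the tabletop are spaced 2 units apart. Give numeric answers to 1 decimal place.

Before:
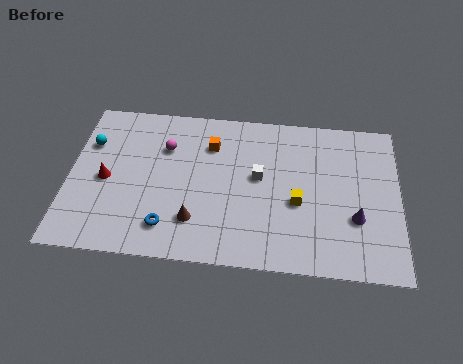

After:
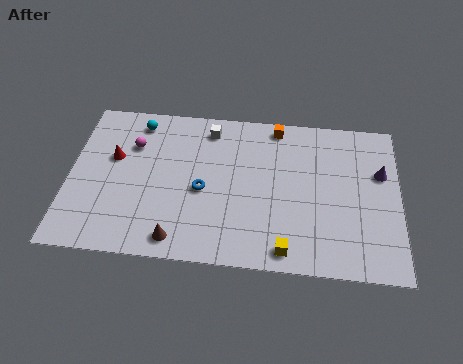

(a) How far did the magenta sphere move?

1.6

From (4.6, 6.8) to (3.0, 6.8), the magenta sphere covered √(1.6² + 0.0²) ≈ 1.6 units.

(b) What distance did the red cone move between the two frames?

1.4

The red cone was near (1.8, 4.5) before and (2.1, 5.9) after, so it travelled √(0.3² + 1.4²) ≈ 1.4 units.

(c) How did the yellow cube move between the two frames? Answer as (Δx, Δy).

(-0.5, -2.9)

From the two frames, the yellow cube sits at roughly (11.1, 4.0) before and (10.6, 1.1) after.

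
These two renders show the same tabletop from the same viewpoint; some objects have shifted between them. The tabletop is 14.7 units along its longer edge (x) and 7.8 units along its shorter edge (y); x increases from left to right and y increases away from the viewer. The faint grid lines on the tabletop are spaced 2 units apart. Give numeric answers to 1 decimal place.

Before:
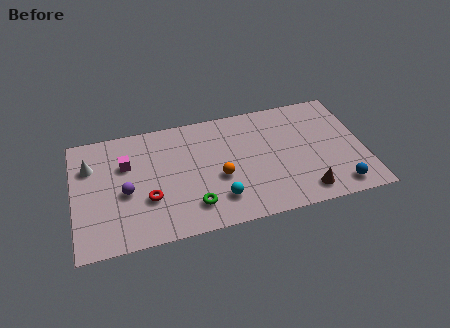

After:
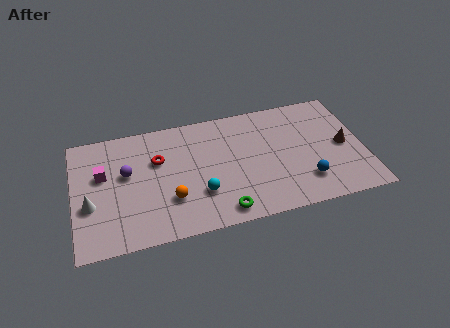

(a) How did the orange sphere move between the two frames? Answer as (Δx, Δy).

(-2.5, -0.8)

From the two frames, the orange sphere sits at roughly (7.3, 3.2) before and (4.8, 2.4) after.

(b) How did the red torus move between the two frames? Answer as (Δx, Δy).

(0.6, 2.4)

The red torus started near (3.7, 2.7) and ended near (4.3, 5.1).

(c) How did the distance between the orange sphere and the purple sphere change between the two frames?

-1.7

The distance was about 4.7 in the first image and 3.0 in the second, so they moved 1.7 units closer together.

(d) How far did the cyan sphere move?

1.1

From (7.2, 1.8) to (6.3, 2.4), the cyan sphere covered √(0.9² + 0.6²) ≈ 1.1 units.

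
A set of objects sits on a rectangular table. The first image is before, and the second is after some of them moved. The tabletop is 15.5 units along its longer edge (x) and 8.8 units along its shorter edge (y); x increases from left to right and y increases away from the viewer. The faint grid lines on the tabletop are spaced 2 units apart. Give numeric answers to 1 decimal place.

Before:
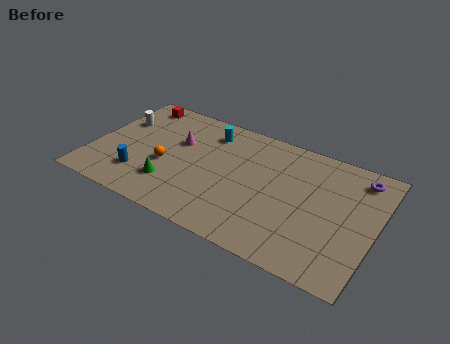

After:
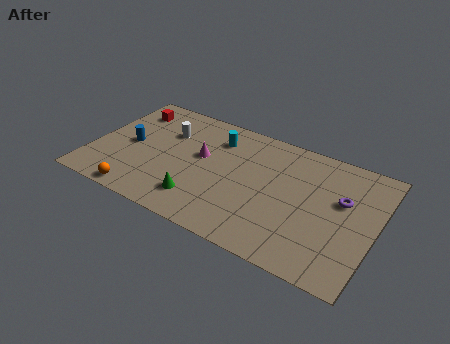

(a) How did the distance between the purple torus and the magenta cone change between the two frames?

-2.3

The distance was about 10.0 in the first image and 7.7 in the second, so they moved 2.3 units closer together.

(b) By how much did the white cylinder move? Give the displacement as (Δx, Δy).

(2.7, 0.2)

The white cylinder started near (1.1, 5.9) and ended near (3.8, 6.1).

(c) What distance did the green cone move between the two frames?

1.7

The green cone was near (4.6, 2.3) before and (6.3, 1.9) after, so it travelled √(1.7² + 0.4²) ≈ 1.7 units.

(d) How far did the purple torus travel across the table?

2.1

The purple torus moved from about (14.3, 7.4) to (13.6, 5.4), a distance of √(0.7² + 2.0²) ≈ 2.1.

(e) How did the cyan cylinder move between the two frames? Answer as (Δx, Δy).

(0.5, -0.3)

From the two frames, the cyan cylinder sits at roughly (6.0, 7.1) before and (6.5, 6.8) after.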